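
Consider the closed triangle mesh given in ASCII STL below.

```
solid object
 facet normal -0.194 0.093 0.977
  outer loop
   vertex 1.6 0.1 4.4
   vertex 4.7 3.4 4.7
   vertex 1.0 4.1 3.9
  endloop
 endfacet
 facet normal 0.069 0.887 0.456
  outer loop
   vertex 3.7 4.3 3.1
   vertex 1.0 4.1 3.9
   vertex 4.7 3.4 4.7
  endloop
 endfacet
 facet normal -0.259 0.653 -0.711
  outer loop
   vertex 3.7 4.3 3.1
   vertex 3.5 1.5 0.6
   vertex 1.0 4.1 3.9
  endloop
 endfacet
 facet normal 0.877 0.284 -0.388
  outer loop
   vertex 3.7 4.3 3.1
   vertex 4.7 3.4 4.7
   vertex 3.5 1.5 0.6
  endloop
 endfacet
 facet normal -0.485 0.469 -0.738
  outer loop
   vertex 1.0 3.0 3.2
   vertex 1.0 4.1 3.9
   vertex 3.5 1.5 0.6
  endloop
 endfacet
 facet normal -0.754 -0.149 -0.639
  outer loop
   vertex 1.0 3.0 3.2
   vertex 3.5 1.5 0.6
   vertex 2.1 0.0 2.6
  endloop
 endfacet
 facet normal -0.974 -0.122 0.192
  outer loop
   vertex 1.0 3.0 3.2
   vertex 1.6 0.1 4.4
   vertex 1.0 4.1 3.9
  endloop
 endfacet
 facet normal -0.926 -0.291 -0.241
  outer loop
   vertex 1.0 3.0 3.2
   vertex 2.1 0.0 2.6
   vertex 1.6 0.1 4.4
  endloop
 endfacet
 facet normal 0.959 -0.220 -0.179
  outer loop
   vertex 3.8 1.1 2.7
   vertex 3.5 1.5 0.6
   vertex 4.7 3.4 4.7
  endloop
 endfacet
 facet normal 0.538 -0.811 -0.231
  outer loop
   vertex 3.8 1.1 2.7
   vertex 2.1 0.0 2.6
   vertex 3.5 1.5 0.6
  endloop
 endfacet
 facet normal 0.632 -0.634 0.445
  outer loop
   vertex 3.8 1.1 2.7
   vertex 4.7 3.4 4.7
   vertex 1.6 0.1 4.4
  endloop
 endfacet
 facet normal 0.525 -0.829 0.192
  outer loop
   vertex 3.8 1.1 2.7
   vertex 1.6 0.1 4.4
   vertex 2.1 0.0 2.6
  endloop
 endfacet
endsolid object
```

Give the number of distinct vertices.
8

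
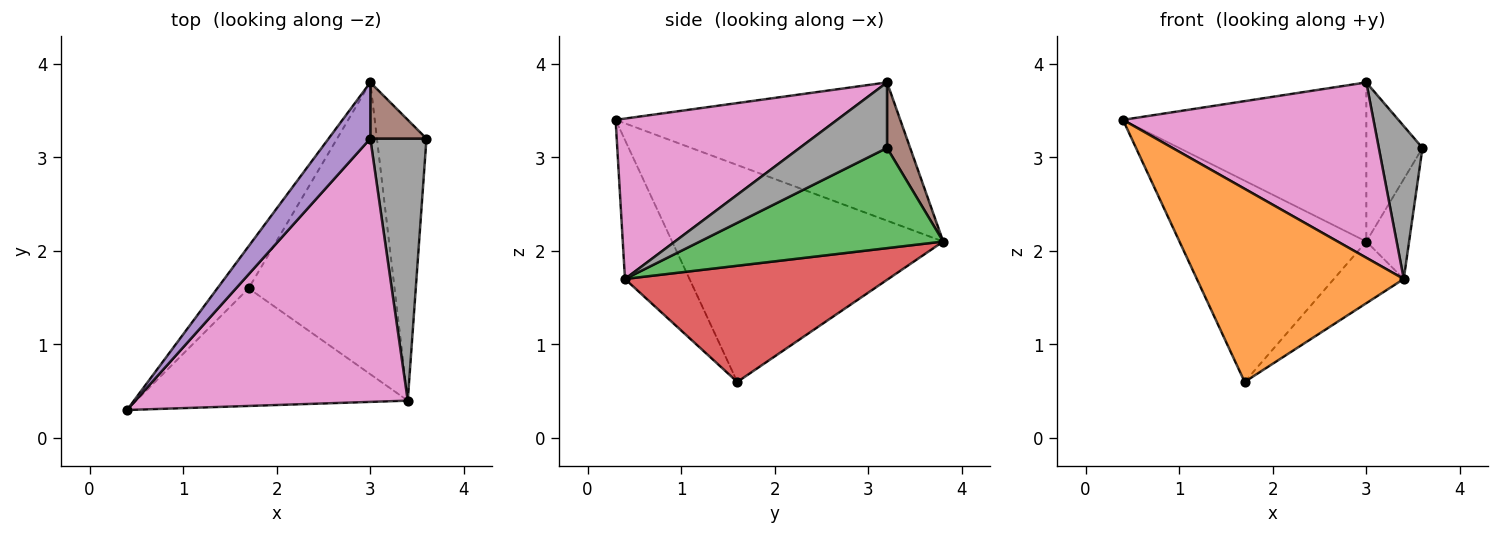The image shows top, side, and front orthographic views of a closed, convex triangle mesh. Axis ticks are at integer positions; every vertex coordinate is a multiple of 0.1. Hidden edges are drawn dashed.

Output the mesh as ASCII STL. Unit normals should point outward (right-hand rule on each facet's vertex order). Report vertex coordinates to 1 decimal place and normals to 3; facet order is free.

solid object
 facet normal -0.818 0.564 -0.118
  outer loop
   vertex 1.7 1.6 0.6
   vertex 0.4 0.3 3.4
   vertex 3.0 3.8 2.1
  endloop
 endfacet
 facet normal -0.257 -0.825 -0.503
  outer loop
   vertex 3.4 0.4 1.7
   vertex 0.4 0.3 3.4
   vertex 1.7 1.6 0.6
  endloop
 endfacet
 facet normal 0.885 0.156 -0.438
  outer loop
   vertex 3.4 0.4 1.7
   vertex 3.0 3.8 2.1
   vertex 3.6 3.2 3.1
  endloop
 endfacet
 facet normal 0.615 0.163 -0.772
  outer loop
   vertex 3.4 0.4 1.7
   vertex 1.7 1.6 0.6
   vertex 3.0 3.8 2.1
  endloop
 endfacet
 facet normal -0.741 0.633 0.224
  outer loop
   vertex 3.0 3.2 3.8
   vertex 3.0 3.8 2.1
   vertex 0.4 0.3 3.4
  endloop
 endfacet
 facet normal 0.362 0.879 0.310
  outer loop
   vertex 3.0 3.2 3.8
   vertex 3.6 3.2 3.1
   vertex 3.0 3.8 2.1
  endloop
 endfacet
 facet normal 0.440 -0.498 0.747
  outer loop
   vertex 3.0 3.2 3.8
   vertex 0.4 0.3 3.4
   vertex 3.4 0.4 1.7
  endloop
 endfacet
 facet normal 0.710 -0.355 0.608
  outer loop
   vertex 3.0 3.2 3.8
   vertex 3.4 0.4 1.7
   vertex 3.6 3.2 3.1
  endloop
 endfacet
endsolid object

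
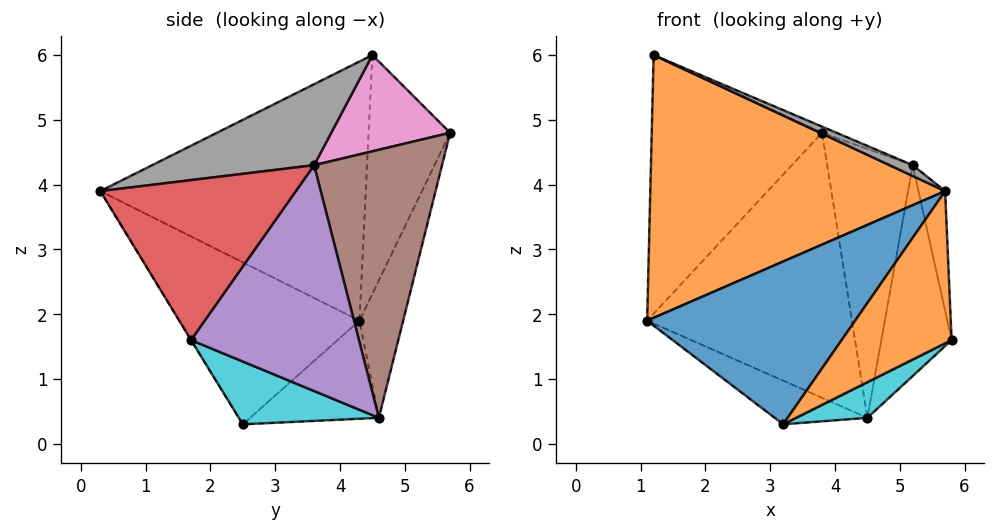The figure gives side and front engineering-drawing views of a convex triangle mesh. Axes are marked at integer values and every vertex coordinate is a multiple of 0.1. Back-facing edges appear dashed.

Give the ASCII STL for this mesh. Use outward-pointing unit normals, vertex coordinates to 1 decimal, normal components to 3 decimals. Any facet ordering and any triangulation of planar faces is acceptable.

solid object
 facet normal -0.432 0.901 -0.033
  outer loop
   vertex 1.2 4.5 6.0
   vertex 3.8 5.7 4.8
   vertex 1.1 4.3 1.9
  endloop
 endfacet
 facet normal -0.668 -0.742 0.052
  outer loop
   vertex 1.2 4.5 6.0
   vertex 1.1 4.3 1.9
   vertex 5.7 0.3 3.9
  endloop
 endfacet
 facet normal -0.201 0.942 -0.268
  outer loop
   vertex 4.5 4.6 0.4
   vertex 1.1 4.3 1.9
   vertex 3.8 5.7 4.8
  endloop
 endfacet
 facet normal 0.983 0.134 0.124
  outer loop
   vertex 5.2 3.6 4.3
   vertex 5.7 0.3 3.9
   vertex 5.8 1.7 1.6
  endloop
 endfacet
 facet normal 0.920 0.385 -0.066
  outer loop
   vertex 5.2 3.6 4.3
   vertex 5.8 1.7 1.6
   vertex 4.5 4.6 0.4
  endloop
 endfacet
 facet normal 0.831 0.556 -0.007
  outer loop
   vertex 5.2 3.6 4.3
   vertex 4.5 4.6 0.4
   vertex 3.8 5.7 4.8
  endloop
 endfacet
 facet normal 0.400 0.049 0.915
  outer loop
   vertex 5.2 3.6 4.3
   vertex 3.8 5.7 4.8
   vertex 1.2 4.5 6.0
  endloop
 endfacet
 facet normal 0.380 -0.054 0.923
  outer loop
   vertex 5.2 3.6 4.3
   vertex 1.2 4.5 6.0
   vertex 5.7 0.3 3.9
  endloop
 endfacet
 facet normal -0.407 0.293 -0.865
  outer loop
   vertex 3.2 2.5 0.3
   vertex 1.1 4.3 1.9
   vertex 4.5 4.6 0.4
  endloop
 endfacet
 facet normal 0.389 -0.198 -0.900
  outer loop
   vertex 3.2 2.5 0.3
   vertex 4.5 4.6 0.4
   vertex 5.8 1.7 1.6
  endloop
 endfacet
 facet normal -0.654 -0.756 -0.008
  outer loop
   vertex 3.2 2.5 0.3
   vertex 5.7 0.3 3.9
   vertex 1.1 4.3 1.9
  endloop
 endfacet
 facet normal -0.003 -0.854 -0.520
  outer loop
   vertex 3.2 2.5 0.3
   vertex 5.8 1.7 1.6
   vertex 5.7 0.3 3.9
  endloop
 endfacet
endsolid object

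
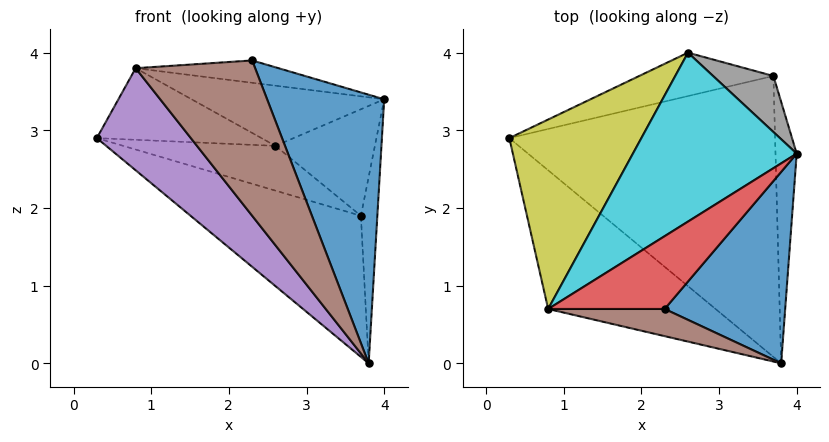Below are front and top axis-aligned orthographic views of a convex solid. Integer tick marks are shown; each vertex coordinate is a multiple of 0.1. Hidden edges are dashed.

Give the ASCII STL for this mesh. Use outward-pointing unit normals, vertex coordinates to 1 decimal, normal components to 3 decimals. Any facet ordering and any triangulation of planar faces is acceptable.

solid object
 facet normal 0.749 -0.540 0.385
  outer loop
   vertex 2.3 0.7 3.9
   vertex 3.8 0.0 0.0
   vertex 4.0 2.7 3.4
  endloop
 endfacet
 facet normal -0.346 0.421 -0.838
  outer loop
   vertex 3.7 3.7 1.9
   vertex 3.8 0.0 0.0
   vertex 0.3 2.9 2.9
  endloop
 endfacet
 facet normal 0.986 0.095 -0.134
  outer loop
   vertex 3.7 3.7 1.9
   vertex 4.0 2.7 3.4
   vertex 3.8 0.0 0.0
  endloop
 endfacet
 facet normal -0.064 0.293 0.954
  outer loop
   vertex 0.8 0.7 3.8
   vertex 2.3 0.7 3.9
   vertex 4.0 2.7 3.4
  endloop
 endfacet
 facet normal -0.757 -0.387 -0.526
  outer loop
   vertex 0.8 0.7 3.8
   vertex 0.3 2.9 2.9
   vertex 3.8 0.0 0.0
  endloop
 endfacet
 facet normal -0.011 -0.985 0.172
  outer loop
   vertex 0.8 0.7 3.8
   vertex 3.8 0.0 0.0
   vertex 2.3 0.7 3.9
  endloop
 endfacet
 facet normal -0.350 0.673 -0.652
  outer loop
   vertex 2.6 4.0 2.8
   vertex 3.7 3.7 1.9
   vertex 0.3 2.9 2.9
  endloop
 endfacet
 facet normal 0.528 0.751 0.395
  outer loop
   vertex 2.6 4.0 2.8
   vertex 4.0 2.7 3.4
   vertex 3.7 3.7 1.9
  endloop
 endfacet
 facet normal -0.127 0.351 0.928
  outer loop
   vertex 2.6 4.0 2.8
   vertex 0.3 2.9 2.9
   vertex 0.8 0.7 3.8
  endloop
 endfacet
 facet normal -0.092 0.334 0.938
  outer loop
   vertex 2.6 4.0 2.8
   vertex 0.8 0.7 3.8
   vertex 4.0 2.7 3.4
  endloop
 endfacet
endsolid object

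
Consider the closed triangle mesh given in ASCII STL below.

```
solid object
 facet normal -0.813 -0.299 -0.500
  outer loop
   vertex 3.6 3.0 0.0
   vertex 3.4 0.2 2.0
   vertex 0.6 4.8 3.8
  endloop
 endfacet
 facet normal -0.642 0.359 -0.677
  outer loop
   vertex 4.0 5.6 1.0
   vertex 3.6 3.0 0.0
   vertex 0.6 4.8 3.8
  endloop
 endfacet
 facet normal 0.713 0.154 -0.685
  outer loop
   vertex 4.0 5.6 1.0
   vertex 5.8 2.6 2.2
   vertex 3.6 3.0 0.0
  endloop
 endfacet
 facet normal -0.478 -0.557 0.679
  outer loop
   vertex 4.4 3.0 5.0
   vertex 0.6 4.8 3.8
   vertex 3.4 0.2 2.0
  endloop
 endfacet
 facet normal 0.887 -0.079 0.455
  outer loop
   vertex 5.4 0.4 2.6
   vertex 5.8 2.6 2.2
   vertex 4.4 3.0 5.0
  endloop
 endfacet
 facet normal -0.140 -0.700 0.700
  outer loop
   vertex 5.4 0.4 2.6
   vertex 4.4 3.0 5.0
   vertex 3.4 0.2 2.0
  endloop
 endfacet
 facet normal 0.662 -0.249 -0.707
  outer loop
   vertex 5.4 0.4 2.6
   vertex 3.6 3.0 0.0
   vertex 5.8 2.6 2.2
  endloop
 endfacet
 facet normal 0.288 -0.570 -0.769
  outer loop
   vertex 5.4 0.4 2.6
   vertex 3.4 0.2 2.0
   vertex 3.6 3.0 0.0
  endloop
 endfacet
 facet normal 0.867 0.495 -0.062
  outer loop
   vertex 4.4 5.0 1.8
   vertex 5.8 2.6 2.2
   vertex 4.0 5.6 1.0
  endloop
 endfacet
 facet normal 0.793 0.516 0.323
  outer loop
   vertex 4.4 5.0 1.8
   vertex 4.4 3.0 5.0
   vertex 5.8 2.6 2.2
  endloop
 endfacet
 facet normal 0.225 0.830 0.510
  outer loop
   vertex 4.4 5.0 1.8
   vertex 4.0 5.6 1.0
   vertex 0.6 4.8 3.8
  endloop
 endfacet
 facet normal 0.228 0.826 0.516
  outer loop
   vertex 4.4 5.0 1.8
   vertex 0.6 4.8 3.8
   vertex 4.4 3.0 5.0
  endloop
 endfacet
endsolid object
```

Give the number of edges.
18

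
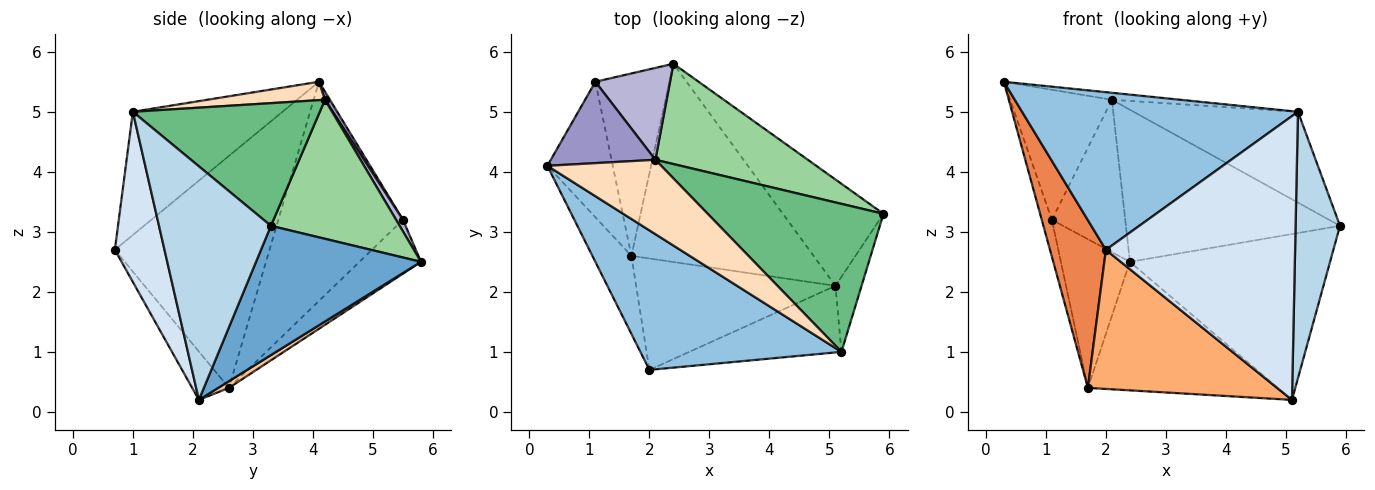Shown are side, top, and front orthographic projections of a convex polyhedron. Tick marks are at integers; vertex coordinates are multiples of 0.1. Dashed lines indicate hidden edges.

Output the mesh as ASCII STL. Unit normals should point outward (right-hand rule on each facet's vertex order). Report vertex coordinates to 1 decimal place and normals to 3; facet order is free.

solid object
 facet normal 0.570 0.692 -0.443
  outer loop
   vertex 5.1 2.1 0.2
   vertex 2.4 5.8 2.5
   vertex 5.9 3.3 3.1
  endloop
 endfacet
 facet normal -0.376 -0.694 0.614
  outer loop
   vertex 5.2 1.0 5.0
   vertex 0.3 4.1 5.5
   vertex 2.0 0.7 2.7
  endloop
 endfacet
 facet normal 0.925 -0.367 -0.103
  outer loop
   vertex 5.2 1.0 5.0
   vertex 5.1 2.1 0.2
   vertex 5.9 3.3 3.1
  endloop
 endfacet
 facet normal 0.248 -0.943 -0.221
  outer loop
   vertex 5.2 1.0 5.0
   vertex 2.0 0.7 2.7
   vertex 5.1 2.1 0.2
  endloop
 endfacet
 facet normal -0.929 -0.336 -0.156
  outer loop
   vertex 1.7 2.6 0.4
   vertex 2.0 0.7 2.7
   vertex 0.3 4.1 5.5
  endloop
 endfacet
 facet normal -0.150 -0.772 -0.618
  outer loop
   vertex 1.7 2.6 0.4
   vertex 5.1 2.1 0.2
   vertex 2.0 0.7 2.7
  endloop
 endfacet
 facet normal 0.031 0.544 -0.839
  outer loop
   vertex 1.7 2.6 0.4
   vertex 2.4 5.8 2.5
   vertex 5.1 2.1 0.2
  endloop
 endfacet
 facet normal 0.159 0.092 0.983
  outer loop
   vertex 2.1 4.2 5.2
   vertex 0.3 4.1 5.5
   vertex 5.2 1.0 5.0
  endloop
 endfacet
 facet normal 0.511 0.450 0.732
  outer loop
   vertex 2.1 4.2 5.2
   vertex 5.2 1.0 5.0
   vertex 5.9 3.3 3.1
  endloop
 endfacet
 facet normal 0.449 0.746 0.492
  outer loop
   vertex 2.1 4.2 5.2
   vertex 5.9 3.3 3.1
   vertex 2.4 5.8 2.5
  endloop
 endfacet
 facet normal -0.955 0.078 -0.285
  outer loop
   vertex 1.1 5.5 3.2
   vertex 1.7 2.6 0.4
   vertex 0.3 4.1 5.5
  endloop
 endfacet
 facet normal -0.491 0.551 -0.675
  outer loop
   vertex 1.1 5.5 3.2
   vertex 2.4 5.8 2.5
   vertex 1.7 2.6 0.4
  endloop
 endfacet
 facet normal 0.041 0.847 0.530
  outer loop
   vertex 1.1 5.5 3.2
   vertex 0.3 4.1 5.5
   vertex 2.1 4.2 5.2
  endloop
 endfacet
 facet normal 0.080 0.854 0.515
  outer loop
   vertex 1.1 5.5 3.2
   vertex 2.1 4.2 5.2
   vertex 2.4 5.8 2.5
  endloop
 endfacet
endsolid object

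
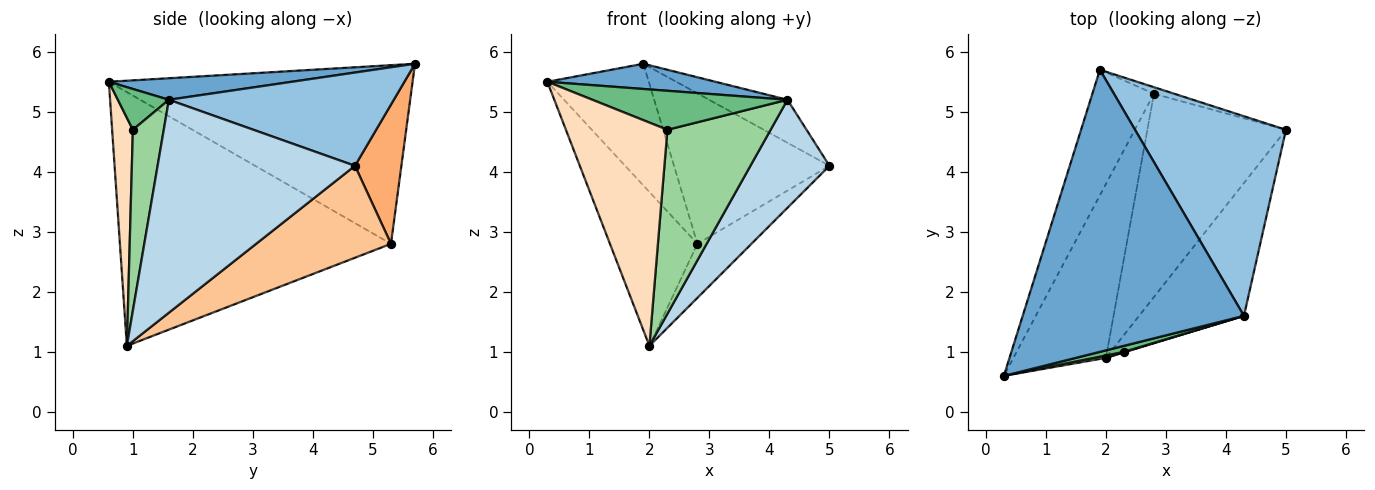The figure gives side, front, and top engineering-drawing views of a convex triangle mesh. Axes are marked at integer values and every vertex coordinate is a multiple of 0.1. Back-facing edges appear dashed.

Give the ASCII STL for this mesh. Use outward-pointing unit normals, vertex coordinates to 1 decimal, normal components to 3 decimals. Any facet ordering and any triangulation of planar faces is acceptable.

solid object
 facet normal 0.097 -0.089 0.991
  outer loop
   vertex 4.3 1.6 5.2
   vertex 1.9 5.7 5.8
   vertex 0.3 0.6 5.5
  endloop
 endfacet
 facet normal 0.517 0.180 0.837
  outer loop
   vertex 4.3 1.6 5.2
   vertex 5.0 4.7 4.1
   vertex 1.9 5.7 5.8
  endloop
 endfacet
 facet normal 0.844 -0.338 -0.416
  outer loop
   vertex 4.3 1.6 5.2
   vertex 2.0 0.9 1.1
   vertex 5.0 4.7 4.1
  endloop
 endfacet
 facet normal -0.902 0.301 -0.311
  outer loop
   vertex 2.8 5.3 2.8
   vertex 0.3 0.6 5.5
   vertex 1.9 5.7 5.8
  endloop
 endfacet
 facet normal -0.899 0.290 -0.328
  outer loop
   vertex 2.8 5.3 2.8
   vertex 2.0 0.9 1.1
   vertex 0.3 0.6 5.5
  endloop
 endfacet
 facet normal 0.286 0.957 -0.042
  outer loop
   vertex 2.8 5.3 2.8
   vertex 1.9 5.7 5.8
   vertex 5.0 4.7 4.1
  endloop
 endfacet
 facet normal 0.540 0.216 -0.814
  outer loop
   vertex 2.8 5.3 2.8
   vertex 5.0 4.7 4.1
   vertex 2.0 0.9 1.1
  endloop
 endfacet
 facet normal 0.200 -0.980 0.011
  outer loop
   vertex 2.3 1.0 4.7
   vertex 0.3 0.6 5.5
   vertex 2.0 0.9 1.1
  endloop
 endfacet
 facet normal 0.250 -0.957 0.147
  outer loop
   vertex 2.3 1.0 4.7
   vertex 4.3 1.6 5.2
   vertex 0.3 0.6 5.5
  endloop
 endfacet
 facet normal 0.287 -0.958 0.003
  outer loop
   vertex 2.3 1.0 4.7
   vertex 2.0 0.9 1.1
   vertex 4.3 1.6 5.2
  endloop
 endfacet
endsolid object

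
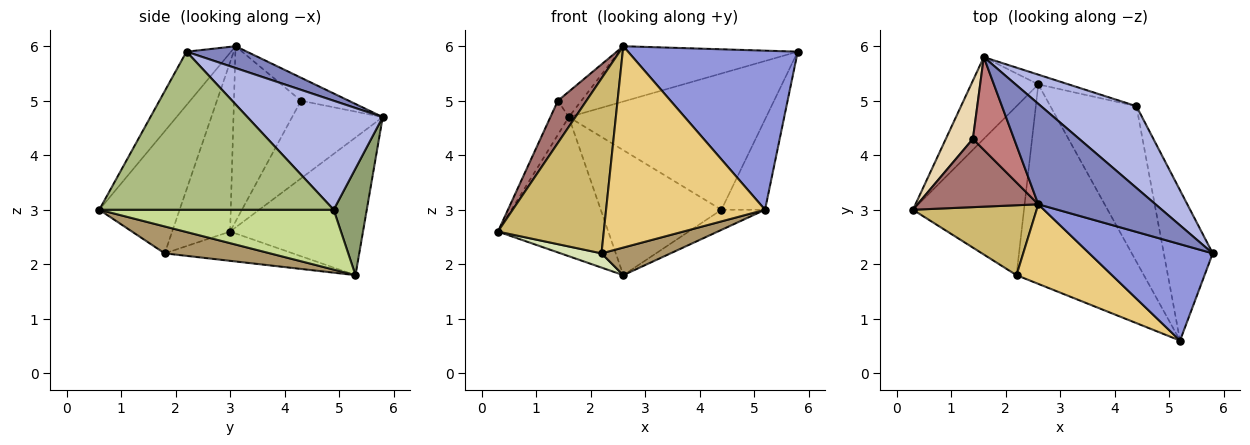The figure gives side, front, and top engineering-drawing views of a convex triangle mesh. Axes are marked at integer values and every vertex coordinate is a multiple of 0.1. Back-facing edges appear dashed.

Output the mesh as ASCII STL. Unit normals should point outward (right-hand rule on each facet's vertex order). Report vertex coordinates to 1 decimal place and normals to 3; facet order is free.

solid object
 facet normal -0.720 0.598 -0.351
  outer loop
   vertex 2.6 5.3 1.8
   vertex 0.3 3.0 2.6
   vertex 1.6 5.8 4.7
  endloop
 endfacet
 facet normal 0.161 0.476 0.865
  outer loop
   vertex 2.6 3.1 6.0
   vertex 5.8 2.2 5.9
   vertex 1.6 5.8 4.7
  endloop
 endfacet
 facet normal -0.219 -0.834 0.506
  outer loop
   vertex 2.6 3.1 6.0
   vertex 5.2 0.6 3.0
   vertex 5.8 2.2 5.9
  endloop
 endfacet
 facet normal 0.507 0.739 0.444
  outer loop
   vertex 4.4 4.9 3.0
   vertex 1.6 5.8 4.7
   vertex 5.8 2.2 5.9
  endloop
 endfacet
 facet normal 0.264 0.962 -0.075
  outer loop
   vertex 4.4 4.9 3.0
   vertex 2.6 5.3 1.8
   vertex 1.6 5.8 4.7
  endloop
 endfacet
 facet normal 0.941 0.175 -0.291
  outer loop
   vertex 4.4 4.9 3.0
   vertex 5.8 2.2 5.9
   vertex 5.2 0.6 3.0
  endloop
 endfacet
 facet normal 0.568 0.106 -0.816
  outer loop
   vertex 4.4 4.9 3.0
   vertex 5.2 0.6 3.0
   vertex 2.6 5.3 1.8
  endloop
 endfacet
 facet normal -0.254 -0.081 -0.964
  outer loop
   vertex 2.2 1.8 2.2
   vertex 0.3 3.0 2.6
   vertex 2.6 5.3 1.8
  endloop
 endfacet
 facet normal 0.205 -0.134 -0.970
  outer loop
   vertex 2.2 1.8 2.2
   vertex 2.6 5.3 1.8
   vertex 5.2 0.6 3.0
  endloop
 endfacet
 facet normal -0.453 -0.828 0.331
  outer loop
   vertex 2.2 1.8 2.2
   vertex 2.6 3.1 6.0
   vertex 0.3 3.0 2.6
  endloop
 endfacet
 facet normal -0.425 -0.842 0.333
  outer loop
   vertex 2.2 1.8 2.2
   vertex 5.2 0.6 3.0
   vertex 2.6 3.1 6.0
  endloop
 endfacet
 facet normal -0.927 0.188 0.323
  outer loop
   vertex 1.4 4.3 5.0
   vertex 1.6 5.8 4.7
   vertex 0.3 3.0 2.6
  endloop
 endfacet
 facet normal -0.777 -0.331 0.535
  outer loop
   vertex 1.4 4.3 5.0
   vertex 0.3 3.0 2.6
   vertex 2.6 3.1 6.0
  endloop
 endfacet
 facet normal -0.474 0.233 0.849
  outer loop
   vertex 1.4 4.3 5.0
   vertex 2.6 3.1 6.0
   vertex 1.6 5.8 4.7
  endloop
 endfacet
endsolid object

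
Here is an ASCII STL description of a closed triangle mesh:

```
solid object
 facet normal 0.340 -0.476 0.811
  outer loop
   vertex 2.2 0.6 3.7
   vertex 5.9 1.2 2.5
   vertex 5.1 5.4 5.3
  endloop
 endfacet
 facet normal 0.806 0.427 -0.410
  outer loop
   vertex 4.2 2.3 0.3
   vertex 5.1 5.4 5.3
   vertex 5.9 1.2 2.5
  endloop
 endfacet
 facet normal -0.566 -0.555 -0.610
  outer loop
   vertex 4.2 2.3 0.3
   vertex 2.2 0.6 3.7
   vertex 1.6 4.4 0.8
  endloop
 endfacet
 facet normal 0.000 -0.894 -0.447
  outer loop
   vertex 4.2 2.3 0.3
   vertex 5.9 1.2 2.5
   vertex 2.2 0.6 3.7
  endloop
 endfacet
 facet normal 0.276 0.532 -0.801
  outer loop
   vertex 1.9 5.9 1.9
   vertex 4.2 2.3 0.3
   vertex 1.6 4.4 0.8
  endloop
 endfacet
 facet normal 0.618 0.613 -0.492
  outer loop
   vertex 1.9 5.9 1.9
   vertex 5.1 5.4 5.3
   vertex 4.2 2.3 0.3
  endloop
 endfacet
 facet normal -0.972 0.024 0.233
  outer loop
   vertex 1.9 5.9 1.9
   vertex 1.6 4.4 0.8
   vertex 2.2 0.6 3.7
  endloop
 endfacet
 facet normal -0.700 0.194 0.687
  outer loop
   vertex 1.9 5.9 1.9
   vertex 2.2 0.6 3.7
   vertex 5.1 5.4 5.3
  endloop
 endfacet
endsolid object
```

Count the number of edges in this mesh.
12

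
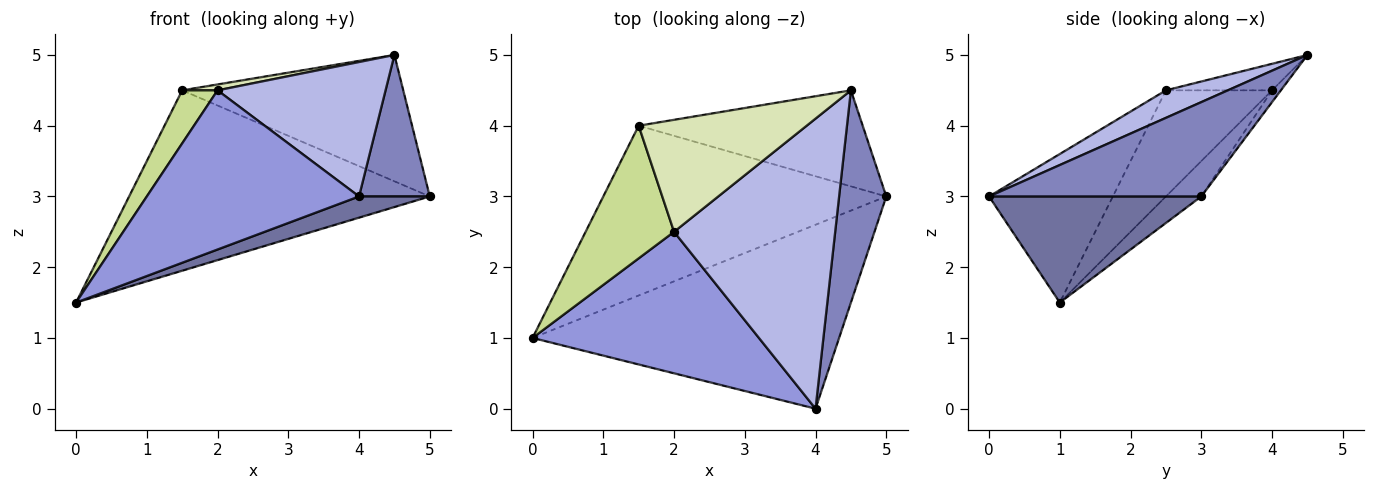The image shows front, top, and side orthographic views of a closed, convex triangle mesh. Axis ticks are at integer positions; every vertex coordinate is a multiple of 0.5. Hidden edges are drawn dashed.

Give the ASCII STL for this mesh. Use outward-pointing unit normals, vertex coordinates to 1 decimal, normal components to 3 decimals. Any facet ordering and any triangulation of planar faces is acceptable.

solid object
 facet normal 0.325 -0.108 -0.939
  outer loop
   vertex 4.0 0.0 3.0
   vertex 0.0 1.0 1.5
   vertex 5.0 3.0 3.0
  endloop
 endfacet
 facet normal 0.857 -0.286 0.429
  outer loop
   vertex 4.5 4.5 5.0
   vertex 4.0 0.0 3.0
   vertex 5.0 3.0 3.0
  endloop
 endfacet
 facet normal -0.400 -0.685 0.609
  outer loop
   vertex 2.0 2.5 4.5
   vertex 0.0 1.0 1.5
   vertex 4.0 0.0 3.0
  endloop
 endfacet
 facet normal 0.153 -0.416 0.897
  outer loop
   vertex 2.0 2.5 4.5
   vertex 4.0 0.0 3.0
   vertex 4.5 4.5 5.0
  endloop
 endfacet
 facet normal -0.085 0.726 -0.683
  outer loop
   vertex 1.5 4.0 4.5
   vertex 5.0 3.0 3.0
   vertex 0.0 1.0 1.5
  endloop
 endfacet
 facet normal -0.032 0.796 -0.605
  outer loop
   vertex 1.5 4.0 4.5
   vertex 4.5 4.5 5.0
   vertex 5.0 3.0 3.0
  endloop
 endfacet
 facet normal -0.744 -0.248 0.620
  outer loop
   vertex 1.5 4.0 4.5
   vertex 0.0 1.0 1.5
   vertex 2.0 2.5 4.5
  endloop
 endfacet
 facet normal -0.156 -0.052 0.986
  outer loop
   vertex 1.5 4.0 4.5
   vertex 2.0 2.5 4.5
   vertex 4.5 4.5 5.0
  endloop
 endfacet
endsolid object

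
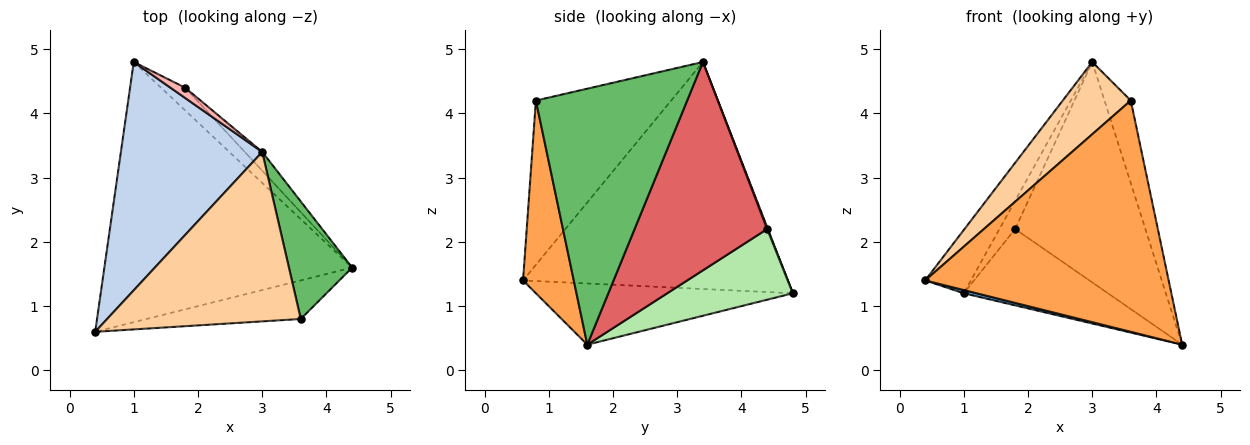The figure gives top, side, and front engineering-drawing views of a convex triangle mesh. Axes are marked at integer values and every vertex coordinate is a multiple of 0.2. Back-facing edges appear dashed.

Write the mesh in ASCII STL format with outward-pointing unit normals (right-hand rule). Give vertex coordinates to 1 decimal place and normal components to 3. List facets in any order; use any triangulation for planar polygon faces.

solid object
 facet normal -0.240 -0.012 -0.971
  outer loop
   vertex 1.0 4.8 1.2
   vertex 4.4 1.6 0.4
   vertex 0.4 0.6 1.4
  endloop
 endfacet
 facet normal -0.840 0.145 0.523
  outer loop
   vertex 3.0 3.4 4.8
   vertex 1.0 4.8 1.2
   vertex 0.4 0.6 1.4
  endloop
 endfacet
 facet normal 0.201 -0.966 -0.161
  outer loop
   vertex 3.6 0.8 4.2
   vertex 0.4 0.6 1.4
   vertex 4.4 1.6 0.4
  endloop
 endfacet
 facet normal -0.615 -0.309 0.725
  outer loop
   vertex 3.6 0.8 4.2
   vertex 3.0 3.4 4.8
   vertex 0.4 0.6 1.4
  endloop
 endfacet
 facet normal 0.957 0.166 0.237
  outer loop
   vertex 3.6 0.8 4.2
   vertex 4.4 1.6 0.4
   vertex 3.0 3.4 4.8
  endloop
 endfacet
 facet normal 0.641 0.736 -0.219
  outer loop
   vertex 1.8 4.4 2.2
   vertex 4.4 1.6 0.4
   vertex 1.0 4.8 1.2
  endloop
 endfacet
 facet normal 0.712 0.700 -0.060
  outer loop
   vertex 1.8 4.4 2.2
   vertex 3.0 3.4 4.8
   vertex 4.4 1.6 0.4
  endloop
 endfacet
 facet normal 0.043 0.939 0.341
  outer loop
   vertex 1.8 4.4 2.2
   vertex 1.0 4.8 1.2
   vertex 3.0 3.4 4.8
  endloop
 endfacet
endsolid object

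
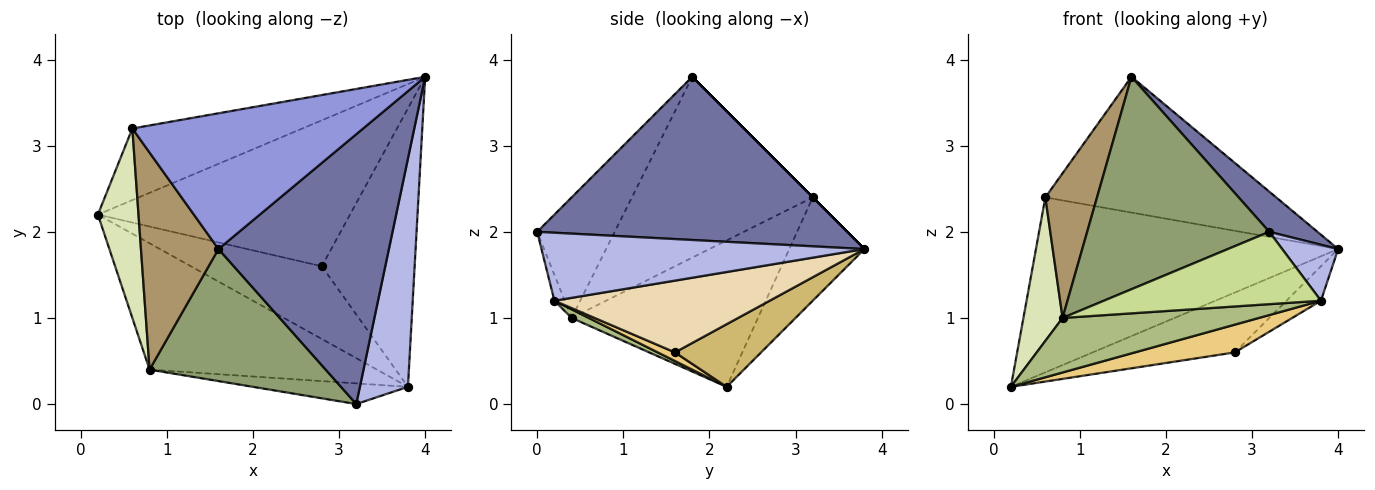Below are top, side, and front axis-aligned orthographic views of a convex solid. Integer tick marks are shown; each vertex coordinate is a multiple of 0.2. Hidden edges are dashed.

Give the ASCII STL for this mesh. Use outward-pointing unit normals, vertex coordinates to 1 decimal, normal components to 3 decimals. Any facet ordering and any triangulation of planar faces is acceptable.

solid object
 facet normal 0.688 -0.107 0.718
  outer loop
   vertex 1.6 1.8 3.8
   vertex 3.2 0.0 2.0
   vertex 4.0 3.8 1.8
  endloop
 endfacet
 facet normal -0.224 0.902 -0.369
  outer loop
   vertex 0.6 3.2 2.4
   vertex 4.0 3.8 1.8
   vertex 0.2 2.2 0.2
  endloop
 endfacet
 facet normal 0.000 0.707 0.707
  outer loop
   vertex 0.6 3.2 2.4
   vertex 1.6 1.8 3.8
   vertex 4.0 3.8 1.8
  endloop
 endfacet
 facet normal 0.809 -0.140 0.571
  outer loop
   vertex 3.8 0.2 1.2
   vertex 4.0 3.8 1.8
   vertex 3.2 0.0 2.0
  endloop
 endfacet
 facet normal -0.340 -0.799 0.496
  outer loop
   vertex 0.8 0.4 1.0
   vertex 3.2 0.0 2.0
   vertex 1.6 1.8 3.8
  endloop
 endfacet
 facet normal 0.035 -0.396 -0.918
  outer loop
   vertex 0.8 0.4 1.0
   vertex 0.2 2.2 0.2
   vertex 3.8 0.2 1.2
  endloop
 endfacet
 facet normal -0.046 -0.961 -0.274
  outer loop
   vertex 0.8 0.4 1.0
   vertex 3.8 0.2 1.2
   vertex 3.2 0.0 2.0
  endloop
 endfacet
 facet normal -0.944 -0.198 0.262
  outer loop
   vertex 0.8 0.4 1.0
   vertex 0.6 3.2 2.4
   vertex 0.2 2.2 0.2
  endloop
 endfacet
 facet normal -0.889 -0.254 0.381
  outer loop
   vertex 0.8 0.4 1.0
   vertex 1.6 1.8 3.8
   vertex 0.6 3.2 2.4
  endloop
 endfacet
 facet normal 0.224 0.370 -0.902
  outer loop
   vertex 2.8 1.6 0.6
   vertex 0.2 2.2 0.2
   vertex 4.0 3.8 1.8
  endloop
 endfacet
 facet normal 0.061 -0.356 -0.933
  outer loop
   vertex 2.8 1.6 0.6
   vertex 3.8 0.2 1.2
   vertex 0.2 2.2 0.2
  endloop
 endfacet
 facet normal 0.609 0.097 -0.787
  outer loop
   vertex 2.8 1.6 0.6
   vertex 4.0 3.8 1.8
   vertex 3.8 0.2 1.2
  endloop
 endfacet
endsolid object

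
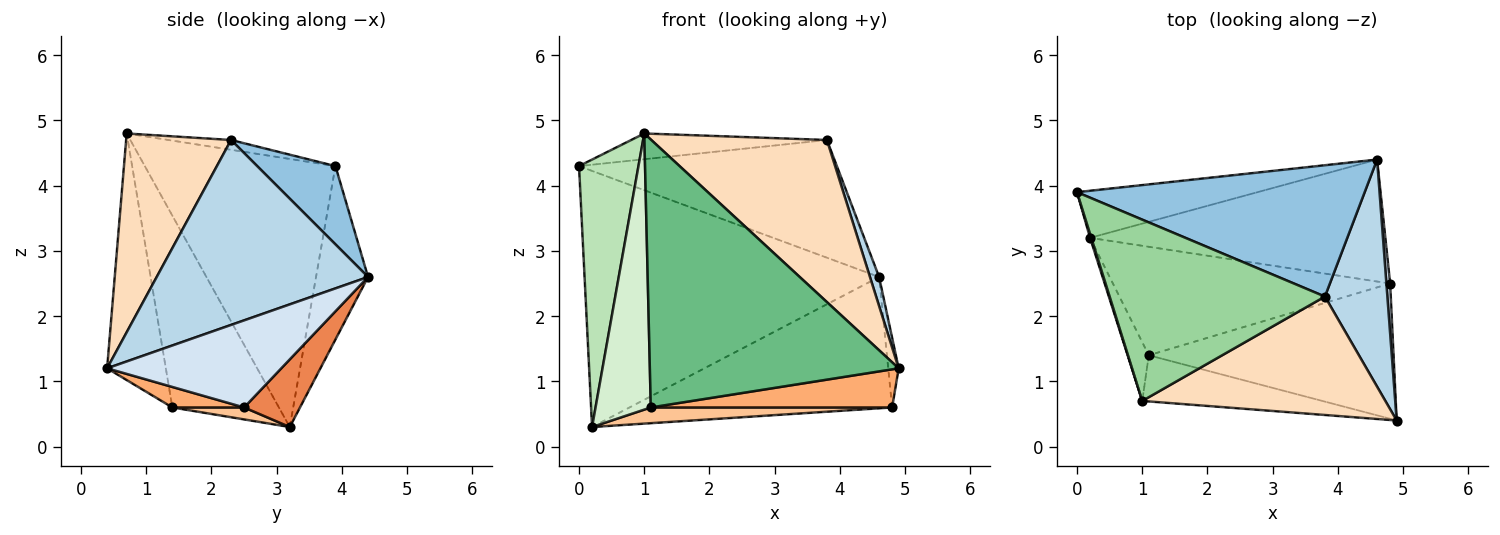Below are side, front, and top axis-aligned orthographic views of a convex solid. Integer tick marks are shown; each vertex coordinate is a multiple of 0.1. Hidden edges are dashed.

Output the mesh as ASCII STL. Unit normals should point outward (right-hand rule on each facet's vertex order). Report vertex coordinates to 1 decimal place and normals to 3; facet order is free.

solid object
 facet normal -0.171 0.969 -0.178
  outer loop
   vertex 0.2 3.2 0.3
   vertex 0.0 3.9 4.3
   vertex 4.6 4.4 2.6
  endloop
 endfacet
 facet normal 0.199 0.654 0.730
  outer loop
   vertex 3.8 2.3 4.7
   vertex 4.6 4.4 2.6
   vertex 0.0 3.9 4.3
  endloop
 endfacet
 facet normal 0.947 -0.041 0.320
  outer loop
   vertex 3.8 2.3 4.7
   vertex 4.9 0.4 1.2
   vertex 4.6 4.4 2.6
  endloop
 endfacet
 facet normal 0.997 0.060 0.043
  outer loop
   vertex 4.8 2.5 0.6
   vertex 4.6 4.4 2.6
   vertex 4.9 0.4 1.2
  endloop
 endfacet
 facet normal 0.154 0.724 -0.672
  outer loop
   vertex 4.8 2.5 0.6
   vertex 0.2 3.2 0.3
   vertex 4.6 4.4 2.6
  endloop
 endfacet
 facet normal 0.080 -0.270 -0.959
  outer loop
   vertex 4.8 2.5 0.6
   vertex 4.9 0.4 1.2
   vertex 1.1 1.4 0.6
  endloop
 endfacet
 facet normal 0.043 -0.143 -0.989
  outer loop
   vertex 4.8 2.5 0.6
   vertex 1.1 1.4 0.6
   vertex 0.2 3.2 0.3
  endloop
 endfacet
 facet normal 0.435 -0.727 0.531
  outer loop
   vertex 1.0 0.7 4.8
   vertex 4.9 0.4 1.2
   vertex 3.8 2.3 4.7
  endloop
 endfacet
 facet normal -0.226 -0.960 -0.165
  outer loop
   vertex 1.0 0.7 4.8
   vertex 1.1 1.4 0.6
   vertex 4.9 0.4 1.2
  endloop
 endfacet
 facet normal -0.045 0.140 0.989
  outer loop
   vertex 1.0 0.7 4.8
   vertex 3.8 2.3 4.7
   vertex 0.0 3.9 4.3
  endloop
 endfacet
 facet normal -0.955 -0.298 0.004
  outer loop
   vertex 1.0 0.7 4.8
   vertex 0.0 3.9 4.3
   vertex 0.2 3.2 0.3
  endloop
 endfacet
 facet normal -0.884 -0.458 -0.097
  outer loop
   vertex 1.0 0.7 4.8
   vertex 0.2 3.2 0.3
   vertex 1.1 1.4 0.6
  endloop
 endfacet
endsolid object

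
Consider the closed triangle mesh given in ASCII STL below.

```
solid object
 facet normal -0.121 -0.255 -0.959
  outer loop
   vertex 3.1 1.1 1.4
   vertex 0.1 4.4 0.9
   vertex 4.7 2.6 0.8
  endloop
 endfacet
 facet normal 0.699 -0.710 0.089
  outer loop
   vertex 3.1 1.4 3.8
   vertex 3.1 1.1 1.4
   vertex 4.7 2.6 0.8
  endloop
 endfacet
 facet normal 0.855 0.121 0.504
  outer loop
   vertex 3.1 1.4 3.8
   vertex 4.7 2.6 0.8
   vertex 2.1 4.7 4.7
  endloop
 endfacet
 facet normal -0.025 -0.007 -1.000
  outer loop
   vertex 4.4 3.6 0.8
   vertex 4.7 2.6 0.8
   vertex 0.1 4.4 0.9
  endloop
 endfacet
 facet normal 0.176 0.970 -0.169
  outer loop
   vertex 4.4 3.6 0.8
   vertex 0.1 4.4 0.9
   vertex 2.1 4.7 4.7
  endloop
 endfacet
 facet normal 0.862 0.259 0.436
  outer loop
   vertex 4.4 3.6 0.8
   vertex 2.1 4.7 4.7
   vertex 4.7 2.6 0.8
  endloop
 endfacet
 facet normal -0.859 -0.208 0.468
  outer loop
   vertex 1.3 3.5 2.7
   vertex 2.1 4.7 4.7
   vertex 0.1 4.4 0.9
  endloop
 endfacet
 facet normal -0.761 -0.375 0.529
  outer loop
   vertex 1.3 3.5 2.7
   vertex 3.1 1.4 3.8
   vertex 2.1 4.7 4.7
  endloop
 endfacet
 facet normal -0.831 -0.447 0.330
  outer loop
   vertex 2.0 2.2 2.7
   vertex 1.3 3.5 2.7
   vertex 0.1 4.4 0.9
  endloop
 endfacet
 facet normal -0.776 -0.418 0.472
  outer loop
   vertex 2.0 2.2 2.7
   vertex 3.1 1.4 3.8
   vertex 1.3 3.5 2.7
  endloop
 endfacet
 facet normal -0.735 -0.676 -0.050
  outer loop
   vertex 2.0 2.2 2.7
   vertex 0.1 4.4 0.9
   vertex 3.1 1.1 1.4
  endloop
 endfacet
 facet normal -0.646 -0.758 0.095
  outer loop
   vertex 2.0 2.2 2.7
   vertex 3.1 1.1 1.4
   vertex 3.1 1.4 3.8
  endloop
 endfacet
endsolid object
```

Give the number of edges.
18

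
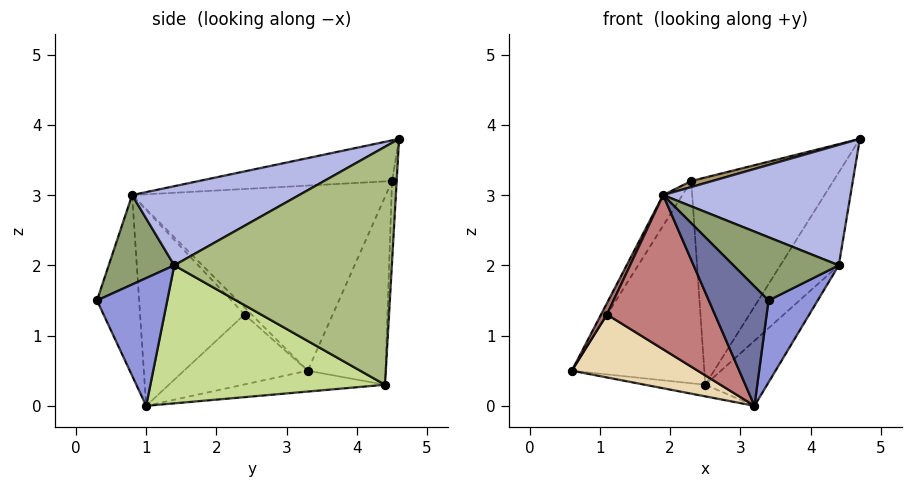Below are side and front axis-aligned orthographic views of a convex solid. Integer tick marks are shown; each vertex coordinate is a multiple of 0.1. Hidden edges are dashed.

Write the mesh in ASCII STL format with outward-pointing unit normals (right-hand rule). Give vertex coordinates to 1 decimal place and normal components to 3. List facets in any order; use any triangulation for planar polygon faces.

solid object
 facet normal -0.552 -0.782 -0.291
  outer loop
   vertex 1.9 0.8 3.0
   vertex 3.2 1.0 0.0
   vertex 3.4 0.3 1.5
  endloop
 endfacet
 facet normal -0.138 0.059 -0.989
  outer loop
   vertex 2.5 4.4 0.3
   vertex 3.2 1.0 0.0
   vertex 0.6 3.3 0.5
  endloop
 endfacet
 facet normal 0.767 -0.537 -0.353
  outer loop
   vertex 4.4 1.4 2.0
   vertex 3.4 0.3 1.5
   vertex 3.2 1.0 0.0
  endloop
 endfacet
 facet normal 0.423 -0.474 0.772
  outer loop
   vertex 4.4 1.4 2.0
   vertex 4.7 4.6 3.8
   vertex 1.9 0.8 3.0
  endloop
 endfacet
 facet normal 0.410 -0.659 0.630
  outer loop
   vertex 4.4 1.4 2.0
   vertex 1.9 0.8 3.0
   vertex 3.4 0.3 1.5
  endloop
 endfacet
 facet normal 0.820 0.220 -0.528
  outer loop
   vertex 4.4 1.4 2.0
   vertex 2.5 4.4 0.3
   vertex 4.7 4.6 3.8
  endloop
 endfacet
 facet normal 0.818 0.215 -0.534
  outer loop
   vertex 4.4 1.4 2.0
   vertex 3.2 1.0 0.0
   vertex 2.5 4.4 0.3
  endloop
 endfacet
 facet normal -0.857 0.065 0.511
  outer loop
   vertex 2.3 4.5 3.2
   vertex 0.6 3.3 0.5
   vertex 1.9 0.8 3.0
  endloop
 endfacet
 facet normal -0.241 -0.026 0.970
  outer loop
   vertex 2.3 4.5 3.2
   vertex 1.9 0.8 3.0
   vertex 4.7 4.6 3.8
  endloop
 endfacet
 facet normal -0.505 0.861 -0.065
  outer loop
   vertex 2.3 4.5 3.2
   vertex 2.5 4.4 0.3
   vertex 0.6 3.3 0.5
  endloop
 endfacet
 facet normal -0.032 0.999 -0.037
  outer loop
   vertex 2.3 4.5 3.2
   vertex 4.7 4.6 3.8
   vertex 2.5 4.4 0.3
  endloop
 endfacet
 facet normal -0.659 -0.670 -0.342
  outer loop
   vertex 1.1 2.4 1.3
   vertex 0.6 3.3 0.5
   vertex 3.2 1.0 0.0
  endloop
 endfacet
 facet normal -0.744 -0.625 -0.238
  outer loop
   vertex 1.1 2.4 1.3
   vertex 1.9 0.8 3.0
   vertex 0.6 3.3 0.5
  endloop
 endfacet
 facet normal -0.656 -0.679 -0.330
  outer loop
   vertex 1.1 2.4 1.3
   vertex 3.2 1.0 0.0
   vertex 1.9 0.8 3.0
  endloop
 endfacet
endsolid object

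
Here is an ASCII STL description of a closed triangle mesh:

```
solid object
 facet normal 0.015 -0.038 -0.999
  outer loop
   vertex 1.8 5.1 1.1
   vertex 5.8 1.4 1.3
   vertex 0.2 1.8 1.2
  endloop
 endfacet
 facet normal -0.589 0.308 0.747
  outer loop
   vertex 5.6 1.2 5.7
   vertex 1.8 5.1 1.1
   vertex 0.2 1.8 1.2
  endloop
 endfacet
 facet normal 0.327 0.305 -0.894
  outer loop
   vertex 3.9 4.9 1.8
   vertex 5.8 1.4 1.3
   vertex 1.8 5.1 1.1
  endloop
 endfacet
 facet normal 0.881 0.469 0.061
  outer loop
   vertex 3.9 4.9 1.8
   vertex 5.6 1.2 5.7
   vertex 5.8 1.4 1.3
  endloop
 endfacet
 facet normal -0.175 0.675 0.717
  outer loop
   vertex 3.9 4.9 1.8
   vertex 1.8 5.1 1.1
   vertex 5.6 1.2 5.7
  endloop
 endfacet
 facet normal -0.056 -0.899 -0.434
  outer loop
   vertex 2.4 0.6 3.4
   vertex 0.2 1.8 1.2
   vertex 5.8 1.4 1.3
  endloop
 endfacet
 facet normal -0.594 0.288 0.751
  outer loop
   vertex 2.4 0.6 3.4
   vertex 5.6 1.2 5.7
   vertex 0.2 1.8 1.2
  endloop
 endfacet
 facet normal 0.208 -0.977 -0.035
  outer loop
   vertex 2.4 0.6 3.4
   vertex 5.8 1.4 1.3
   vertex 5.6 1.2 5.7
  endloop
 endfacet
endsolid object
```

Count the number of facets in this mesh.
8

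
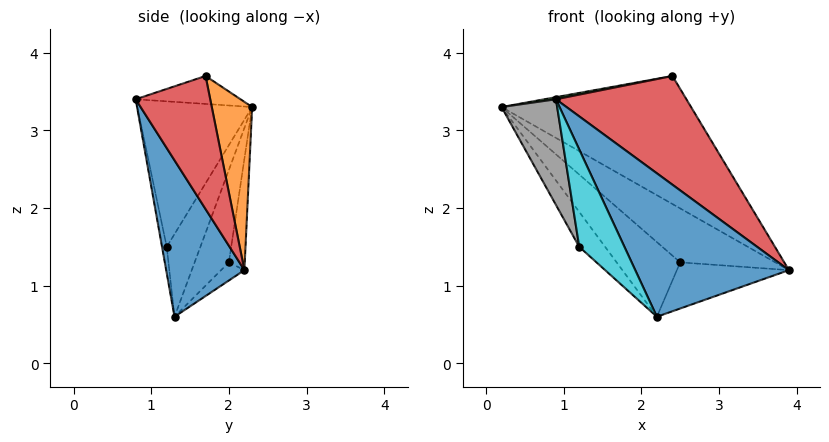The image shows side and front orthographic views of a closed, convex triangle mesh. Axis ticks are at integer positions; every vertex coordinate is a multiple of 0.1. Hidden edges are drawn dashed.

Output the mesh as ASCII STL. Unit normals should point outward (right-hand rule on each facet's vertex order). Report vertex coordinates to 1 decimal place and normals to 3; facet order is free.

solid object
 facet normal 0.453 -0.890 0.051
  outer loop
   vertex 2.2 1.3 0.6
   vertex 3.9 2.2 1.2
   vertex 0.9 0.8 3.4
  endloop
 endfacet
 facet normal 0.198 0.931 0.305
  outer loop
   vertex 2.4 1.7 3.7
   vertex 3.9 2.2 1.2
   vertex 0.2 2.3 3.3
  endloop
 endfacet
 facet normal -0.184 -0.020 0.983
  outer loop
   vertex 2.4 1.7 3.7
   vertex 0.2 2.3 3.3
   vertex 0.9 0.8 3.4
  endloop
 endfacet
 facet normal 0.492 -0.862 0.123
  outer loop
   vertex 2.4 1.7 3.7
   vertex 0.9 0.8 3.4
   vertex 3.9 2.2 1.2
  endloop
 endfacet
 facet normal -0.156 0.934 -0.320
  outer loop
   vertex 2.5 2.0 1.3
   vertex 0.2 2.3 3.3
   vertex 3.9 2.2 1.2
  endloop
 endfacet
 facet normal -0.393 0.729 -0.561
  outer loop
   vertex 2.5 2.0 1.3
   vertex 2.2 1.3 0.6
   vertex 0.2 2.3 3.3
  endloop
 endfacet
 facet normal -0.152 0.731 -0.666
  outer loop
   vertex 2.5 2.0 1.3
   vertex 3.9 2.2 1.2
   vertex 2.2 1.3 0.6
  endloop
 endfacet
 facet normal -0.876 -0.424 -0.228
  outer loop
   vertex 1.2 1.2 1.5
   vertex 0.9 0.8 3.4
   vertex 0.2 2.3 3.3
  endloop
 endfacet
 facet normal -0.615 0.473 -0.631
  outer loop
   vertex 1.2 1.2 1.5
   vertex 0.2 2.3 3.3
   vertex 2.2 1.3 0.6
  endloop
 endfacet
 facet normal -0.101 -0.970 -0.220
  outer loop
   vertex 1.2 1.2 1.5
   vertex 2.2 1.3 0.6
   vertex 0.9 0.8 3.4
  endloop
 endfacet
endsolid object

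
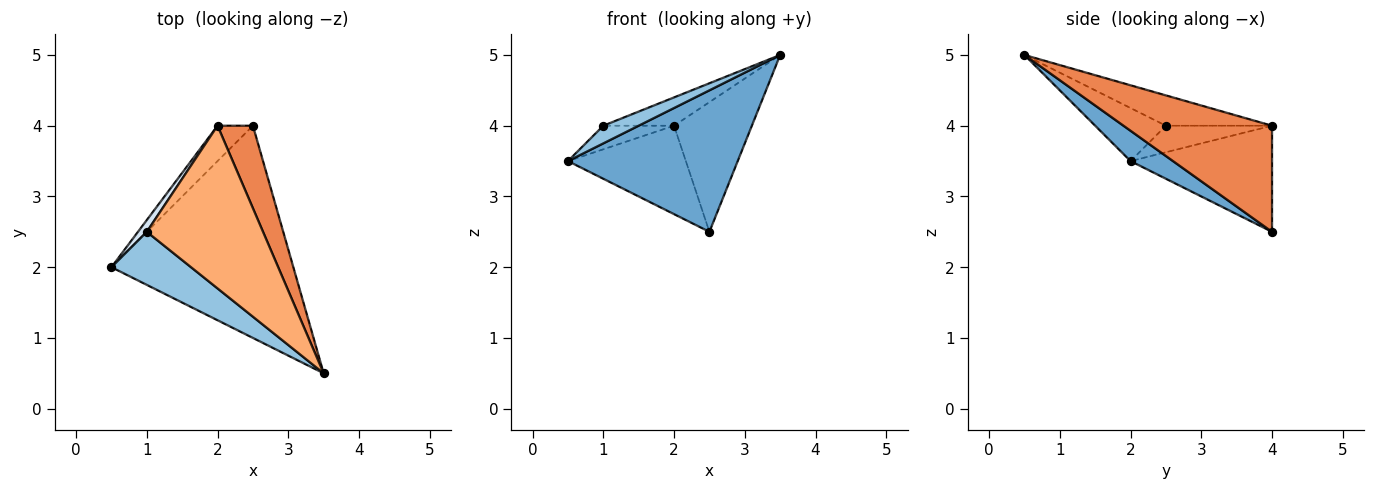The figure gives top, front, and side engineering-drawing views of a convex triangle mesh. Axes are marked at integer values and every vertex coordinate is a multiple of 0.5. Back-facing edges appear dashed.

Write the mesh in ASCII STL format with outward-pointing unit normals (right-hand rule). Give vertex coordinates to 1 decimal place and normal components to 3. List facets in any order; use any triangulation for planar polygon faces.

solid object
 facet normal 0.137 -0.549 -0.824
  outer loop
   vertex 2.5 4.0 2.5
   vertex 3.5 0.5 5.0
   vertex 0.5 2.0 3.5
  endloop
 endfacet
 facet normal -0.535 -0.267 0.802
  outer loop
   vertex 1.0 2.5 4.0
   vertex 0.5 2.0 3.5
   vertex 3.5 0.5 5.0
  endloop
 endfacet
 facet normal -0.744 0.620 -0.248
  outer loop
   vertex 2.0 4.0 4.0
   vertex 2.5 4.0 2.5
   vertex 0.5 2.0 3.5
  endloop
 endfacet
 facet normal -0.802 0.535 0.267
  outer loop
   vertex 2.0 4.0 4.0
   vertex 0.5 2.0 3.5
   vertex 1.0 2.5 4.0
  endloop
 endfacet
 facet normal 0.850 0.445 0.283
  outer loop
   vertex 2.0 4.0 4.0
   vertex 3.5 0.5 5.0
   vertex 2.5 4.0 2.5
  endloop
 endfacet
 facet normal -0.249 0.166 0.954
  outer loop
   vertex 2.0 4.0 4.0
   vertex 1.0 2.5 4.0
   vertex 3.5 0.5 5.0
  endloop
 endfacet
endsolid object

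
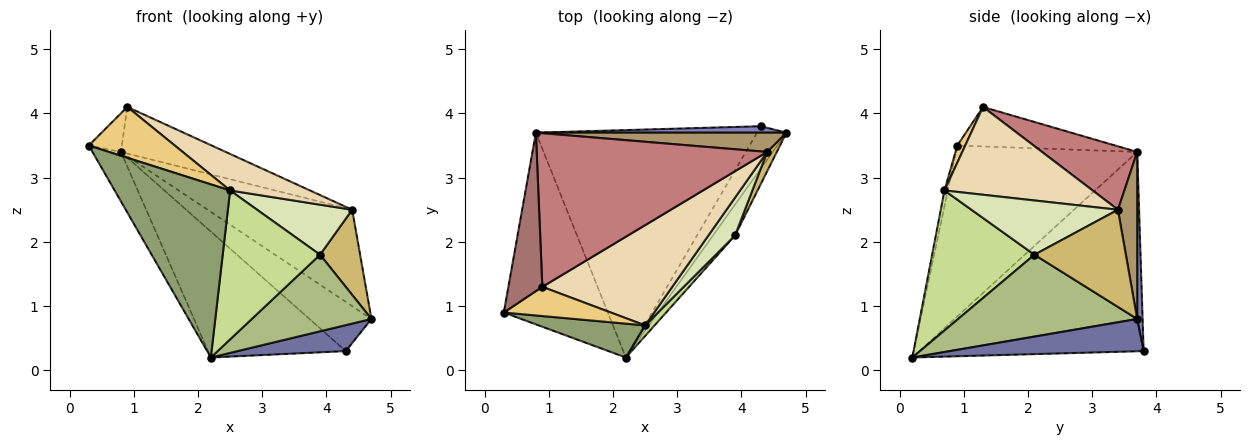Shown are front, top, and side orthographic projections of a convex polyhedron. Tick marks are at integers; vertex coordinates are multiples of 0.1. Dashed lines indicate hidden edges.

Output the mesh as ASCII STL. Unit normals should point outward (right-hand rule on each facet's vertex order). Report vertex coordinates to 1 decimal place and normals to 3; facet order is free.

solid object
 facet normal 0.683 -0.381 -0.623
  outer loop
   vertex 4.3 3.8 0.3
   vertex 4.7 3.7 0.8
   vertex 2.2 0.2 0.2
  endloop
 endfacet
 facet normal 0.086 0.988 0.129
  outer loop
   vertex 0.8 3.7 3.4
   vertex 4.7 3.7 0.8
   vertex 4.3 3.8 0.3
  endloop
 endfacet
 facet normal -0.847 0.133 -0.516
  outer loop
   vertex 0.8 3.7 3.4
   vertex 2.2 0.2 0.2
   vertex 0.3 0.9 3.5
  endloop
 endfacet
 facet normal -0.619 0.380 -0.687
  outer loop
   vertex 0.8 3.7 3.4
   vertex 4.3 3.8 0.3
   vertex 2.2 0.2 0.2
  endloop
 endfacet
 facet normal -0.028 -0.981 0.192
  outer loop
   vertex 2.5 0.7 2.8
   vertex 0.3 0.9 3.5
   vertex 2.2 0.2 0.2
  endloop
 endfacet
 facet normal 0.811 -0.542 -0.218
  outer loop
   vertex 3.9 2.1 1.8
   vertex 2.2 0.2 0.2
   vertex 4.7 3.7 0.8
  endloop
 endfacet
 facet normal 0.724 -0.689 0.049
  outer loop
   vertex 3.9 2.1 1.8
   vertex 2.5 0.7 2.8
   vertex 2.2 0.2 0.2
  endloop
 endfacet
 facet normal 0.776 -0.503 0.381
  outer loop
   vertex 4.4 3.4 2.5
   vertex 2.5 0.7 2.8
   vertex 3.9 2.1 1.8
  endloop
 endfacet
 facet normal 0.130 0.972 0.194
  outer loop
   vertex 4.4 3.4 2.5
   vertex 4.7 3.7 0.8
   vertex 0.8 3.7 3.4
  endloop
 endfacet
 facet normal 0.912 -0.400 0.090
  outer loop
   vertex 4.4 3.4 2.5
   vertex 3.9 2.1 1.8
   vertex 4.7 3.7 0.8
  endloop
 endfacet
 facet normal 0.079 -0.864 0.497
  outer loop
   vertex 0.9 1.3 4.1
   vertex 0.3 0.9 3.5
   vertex 2.5 0.7 2.8
  endloop
 endfacet
 facet normal 0.536 -0.289 0.793
  outer loop
   vertex 0.9 1.3 4.1
   vertex 2.5 0.7 2.8
   vertex 4.4 3.4 2.5
  endloop
 endfacet
 facet normal -0.749 0.157 0.644
  outer loop
   vertex 0.9 1.3 4.1
   vertex 0.8 3.7 3.4
   vertex 0.3 0.9 3.5
  endloop
 endfacet
 facet normal 0.255 0.281 0.925
  outer loop
   vertex 0.9 1.3 4.1
   vertex 4.4 3.4 2.5
   vertex 0.8 3.7 3.4
  endloop
 endfacet
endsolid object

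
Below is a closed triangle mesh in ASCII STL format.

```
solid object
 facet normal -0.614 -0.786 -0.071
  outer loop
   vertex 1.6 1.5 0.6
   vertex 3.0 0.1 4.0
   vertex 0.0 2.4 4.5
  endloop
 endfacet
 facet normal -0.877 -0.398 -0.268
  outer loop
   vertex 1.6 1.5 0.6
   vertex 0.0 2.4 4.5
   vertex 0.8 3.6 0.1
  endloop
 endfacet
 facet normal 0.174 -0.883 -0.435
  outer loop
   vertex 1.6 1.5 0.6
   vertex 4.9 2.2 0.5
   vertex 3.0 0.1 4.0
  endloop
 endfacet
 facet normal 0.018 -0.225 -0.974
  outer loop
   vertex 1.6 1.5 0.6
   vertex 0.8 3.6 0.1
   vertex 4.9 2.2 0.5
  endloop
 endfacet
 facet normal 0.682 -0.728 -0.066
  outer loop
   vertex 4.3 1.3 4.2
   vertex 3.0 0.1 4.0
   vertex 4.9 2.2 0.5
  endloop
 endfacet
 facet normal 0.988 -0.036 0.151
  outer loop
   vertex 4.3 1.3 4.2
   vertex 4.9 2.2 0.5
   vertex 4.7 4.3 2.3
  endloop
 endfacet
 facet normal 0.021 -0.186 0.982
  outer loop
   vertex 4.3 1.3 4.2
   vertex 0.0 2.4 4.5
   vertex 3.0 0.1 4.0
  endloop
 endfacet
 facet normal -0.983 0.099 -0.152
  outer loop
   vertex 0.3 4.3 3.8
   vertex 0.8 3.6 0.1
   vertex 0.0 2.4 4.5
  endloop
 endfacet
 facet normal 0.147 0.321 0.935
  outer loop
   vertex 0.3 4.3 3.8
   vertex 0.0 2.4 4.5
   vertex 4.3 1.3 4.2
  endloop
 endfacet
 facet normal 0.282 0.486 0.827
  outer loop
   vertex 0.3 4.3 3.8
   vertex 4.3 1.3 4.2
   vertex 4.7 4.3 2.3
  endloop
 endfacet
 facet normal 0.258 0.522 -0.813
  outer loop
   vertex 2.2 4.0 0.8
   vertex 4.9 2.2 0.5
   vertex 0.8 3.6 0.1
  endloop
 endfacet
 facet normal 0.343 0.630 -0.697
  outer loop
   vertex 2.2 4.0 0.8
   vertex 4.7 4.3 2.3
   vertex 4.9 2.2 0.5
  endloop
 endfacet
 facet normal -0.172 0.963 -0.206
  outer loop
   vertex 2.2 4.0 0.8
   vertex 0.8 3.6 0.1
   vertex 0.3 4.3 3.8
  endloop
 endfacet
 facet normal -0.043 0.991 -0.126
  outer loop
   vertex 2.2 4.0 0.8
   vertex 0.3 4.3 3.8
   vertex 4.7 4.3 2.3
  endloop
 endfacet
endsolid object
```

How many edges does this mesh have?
21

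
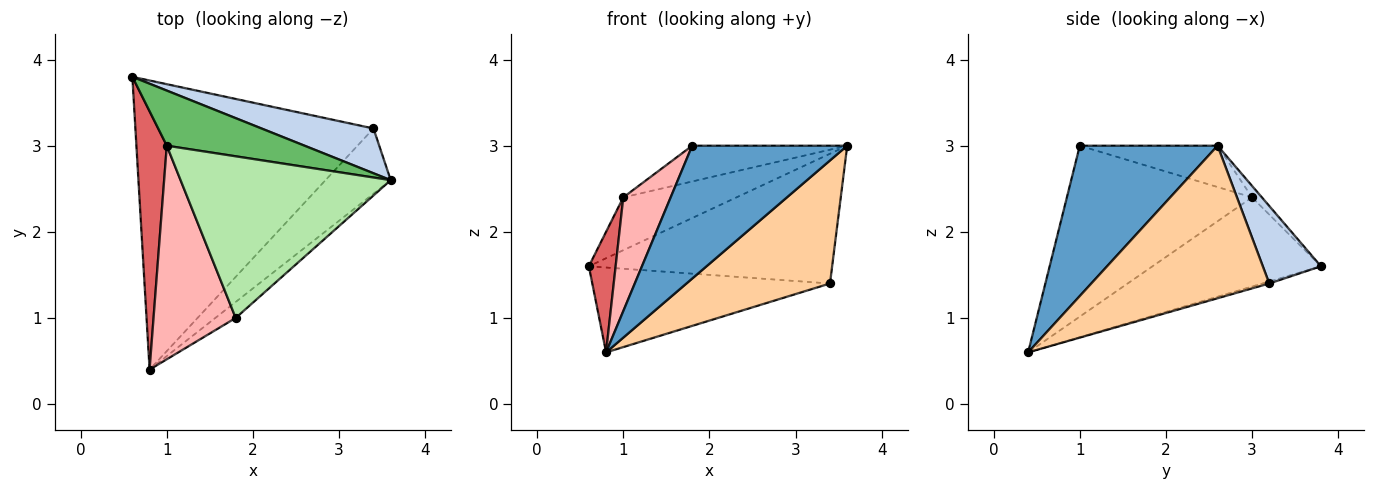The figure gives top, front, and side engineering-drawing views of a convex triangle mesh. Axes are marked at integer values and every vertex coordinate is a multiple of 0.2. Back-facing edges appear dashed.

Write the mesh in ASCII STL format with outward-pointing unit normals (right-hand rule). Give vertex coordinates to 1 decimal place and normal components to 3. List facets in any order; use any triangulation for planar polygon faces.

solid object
 facet normal 0.662 -0.744 -0.090
  outer loop
   vertex 1.8 1.0 3.0
   vertex 0.8 0.4 0.6
   vertex 3.6 2.6 3.0
  endloop
 endfacet
 facet normal 0.220 0.922 0.318
  outer loop
   vertex 3.4 3.2 1.4
   vertex 0.6 3.8 1.6
   vertex 3.6 2.6 3.0
  endloop
 endfacet
 facet normal -0.008 0.282 -0.959
  outer loop
   vertex 3.4 3.2 1.4
   vertex 0.8 0.4 0.6
   vertex 0.6 3.8 1.6
  endloop
 endfacet
 facet normal 0.739 -0.596 -0.316
  outer loop
   vertex 3.4 3.2 1.4
   vertex 3.6 2.6 3.0
   vertex 0.8 0.4 0.6
  endloop
 endfacet
 facet normal -0.060 0.691 0.721
  outer loop
   vertex 1.0 3.0 2.4
   vertex 3.6 2.6 3.0
   vertex 0.6 3.8 1.6
  endloop
 endfacet
 facet normal -0.189 0.212 0.959
  outer loop
   vertex 1.0 3.0 2.4
   vertex 1.8 1.0 3.0
   vertex 3.6 2.6 3.0
  endloop
 endfacet
 facet normal -0.936 -0.149 0.319
  outer loop
   vertex 1.0 3.0 2.4
   vertex 0.6 3.8 1.6
   vertex 0.8 0.4 0.6
  endloop
 endfacet
 facet normal -0.878 -0.225 0.422
  outer loop
   vertex 1.0 3.0 2.4
   vertex 0.8 0.4 0.6
   vertex 1.8 1.0 3.0
  endloop
 endfacet
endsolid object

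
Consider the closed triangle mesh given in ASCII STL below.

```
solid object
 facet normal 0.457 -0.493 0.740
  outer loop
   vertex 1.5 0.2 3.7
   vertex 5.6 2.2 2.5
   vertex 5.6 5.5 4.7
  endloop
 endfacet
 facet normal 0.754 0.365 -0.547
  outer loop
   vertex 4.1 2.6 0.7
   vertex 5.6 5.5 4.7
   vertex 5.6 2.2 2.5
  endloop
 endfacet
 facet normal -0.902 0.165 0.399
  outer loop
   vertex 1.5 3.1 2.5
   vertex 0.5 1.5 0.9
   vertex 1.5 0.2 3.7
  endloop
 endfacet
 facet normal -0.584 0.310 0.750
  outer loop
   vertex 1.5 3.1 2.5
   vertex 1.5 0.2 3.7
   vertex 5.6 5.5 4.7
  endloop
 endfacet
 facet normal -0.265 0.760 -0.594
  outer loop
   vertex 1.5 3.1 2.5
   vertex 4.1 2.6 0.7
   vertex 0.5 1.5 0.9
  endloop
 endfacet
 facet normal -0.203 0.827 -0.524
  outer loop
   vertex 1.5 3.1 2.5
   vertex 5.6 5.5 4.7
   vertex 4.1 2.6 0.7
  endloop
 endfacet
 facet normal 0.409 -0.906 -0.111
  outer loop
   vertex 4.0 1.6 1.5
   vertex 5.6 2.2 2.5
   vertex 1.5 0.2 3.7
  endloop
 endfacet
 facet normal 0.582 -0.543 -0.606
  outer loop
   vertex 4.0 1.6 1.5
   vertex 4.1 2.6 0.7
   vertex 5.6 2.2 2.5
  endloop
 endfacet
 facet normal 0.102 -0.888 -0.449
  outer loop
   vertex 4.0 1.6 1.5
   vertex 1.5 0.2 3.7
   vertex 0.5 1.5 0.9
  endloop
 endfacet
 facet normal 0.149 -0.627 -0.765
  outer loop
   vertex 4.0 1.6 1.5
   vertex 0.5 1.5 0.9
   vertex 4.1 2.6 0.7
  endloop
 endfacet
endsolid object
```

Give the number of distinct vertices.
7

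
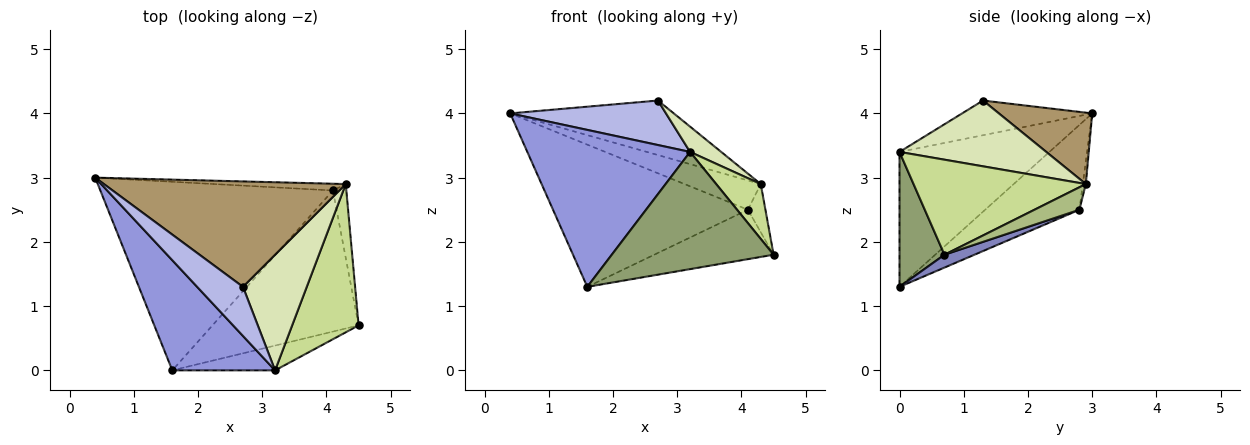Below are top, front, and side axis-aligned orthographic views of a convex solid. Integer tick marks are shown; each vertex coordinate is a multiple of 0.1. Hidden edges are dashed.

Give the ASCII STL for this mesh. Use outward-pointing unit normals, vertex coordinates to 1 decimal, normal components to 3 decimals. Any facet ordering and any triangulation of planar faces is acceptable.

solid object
 facet normal -0.280 0.578 -0.767
  outer loop
   vertex 4.1 2.8 2.5
   vertex 1.6 0.0 1.3
   vertex 0.4 3.0 4.0
  endloop
 endfacet
 facet normal 0.083 0.329 -0.941
  outer loop
   vertex 4.1 2.8 2.5
   vertex 4.5 0.7 1.8
   vertex 1.6 0.0 1.3
  endloop
 endfacet
 facet normal -0.602 -0.654 0.459
  outer loop
   vertex 3.2 0.0 3.4
   vertex 0.4 3.0 4.0
   vertex 1.6 0.0 1.3
  endloop
 endfacet
 facet normal -0.489 -0.586 0.646
  outer loop
   vertex 3.2 0.0 3.4
   vertex 2.7 1.3 4.2
   vertex 0.4 3.0 4.0
  endloop
 endfacet
 facet normal 0.262 -0.944 -0.200
  outer loop
   vertex 3.2 0.0 3.4
   vertex 1.6 0.0 1.3
   vertex 4.5 0.7 1.8
  endloop
 endfacet
 facet normal 0.814 0.317 -0.486
  outer loop
   vertex 4.3 2.9 2.9
   vertex 4.5 0.7 1.8
   vertex 4.1 2.8 2.5
  endloop
 endfacet
 facet normal 0.802 -0.207 0.561
  outer loop
   vertex 4.3 2.9 2.9
   vertex 3.2 0.0 3.4
   vertex 4.5 0.7 1.8
  endloop
 endfacet
 facet normal 0.710 -0.151 0.688
  outer loop
   vertex 4.3 2.9 2.9
   vertex 2.7 1.3 4.2
   vertex 3.2 0.0 3.4
  endloop
 endfacet
 facet normal 0.254 0.444 0.859
  outer loop
   vertex 4.3 2.9 2.9
   vertex 0.4 3.0 4.0
   vertex 2.7 1.3 4.2
  endloop
 endfacet
 facet normal -0.038 0.974 -0.224
  outer loop
   vertex 4.3 2.9 2.9
   vertex 4.1 2.8 2.5
   vertex 0.4 3.0 4.0
  endloop
 endfacet
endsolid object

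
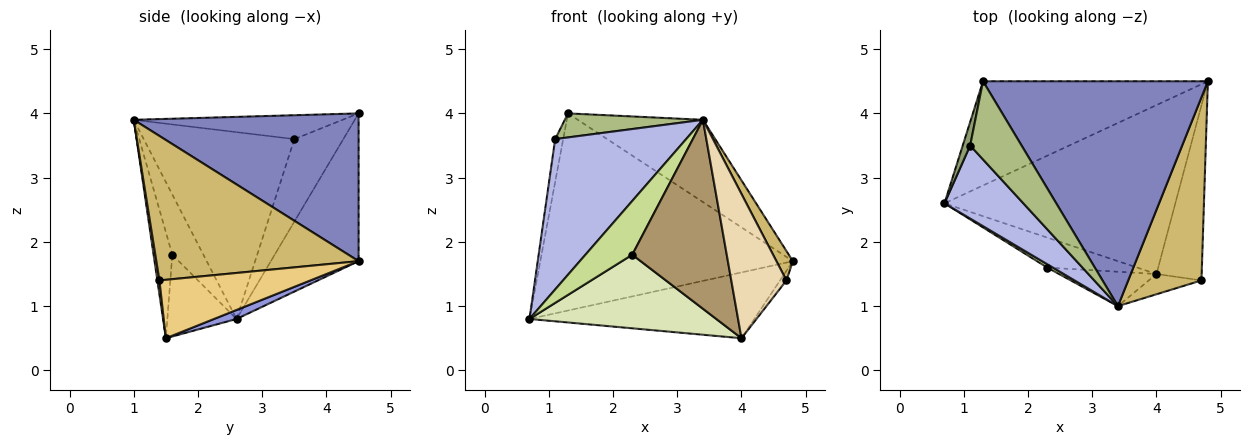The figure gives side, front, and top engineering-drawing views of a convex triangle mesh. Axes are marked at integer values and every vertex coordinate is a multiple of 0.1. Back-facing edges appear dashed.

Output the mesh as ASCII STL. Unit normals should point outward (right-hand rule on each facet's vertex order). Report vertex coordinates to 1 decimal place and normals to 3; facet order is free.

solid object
 facet normal -0.294 0.845 -0.447
  outer loop
   vertex 1.3 4.5 4.0
   vertex 4.8 4.5 1.7
   vertex 0.7 2.6 0.8
  endloop
 endfacet
 facet normal 0.525 0.292 0.799
  outer loop
   vertex 1.3 4.5 4.0
   vertex 3.4 1.0 3.9
   vertex 4.8 4.5 1.7
  endloop
 endfacet
 facet normal 0.036 0.363 -0.931
  outer loop
   vertex 4.0 1.5 0.5
   vertex 0.7 2.6 0.8
   vertex 4.8 4.5 1.7
  endloop
 endfacet
 facet normal -0.719 -0.625 0.304
  outer loop
   vertex 1.1 3.5 3.6
   vertex 0.7 2.6 0.8
   vertex 3.4 1.0 3.9
  endloop
 endfacet
 facet normal -0.983 0.161 0.089
  outer loop
   vertex 1.1 3.5 3.6
   vertex 1.3 4.5 4.0
   vertex 0.7 2.6 0.8
  endloop
 endfacet
 facet normal -0.406 -0.268 0.874
  outer loop
   vertex 1.1 3.5 3.6
   vertex 3.4 1.0 3.9
   vertex 1.3 4.5 4.0
  endloop
 endfacet
 facet normal -0.552 -0.832 0.052
  outer loop
   vertex 2.3 1.6 1.8
   vertex 3.4 1.0 3.9
   vertex 0.7 2.6 0.8
  endloop
 endfacet
 facet normal -0.324 -0.876 -0.357
  outer loop
   vertex 2.3 1.6 1.8
   vertex 0.7 2.6 0.8
   vertex 4.0 1.5 0.5
  endloop
 endfacet
 facet normal -0.191 -0.966 -0.176
  outer loop
   vertex 2.3 1.6 1.8
   vertex 4.0 1.5 0.5
   vertex 3.4 1.0 3.9
  endloop
 endfacet
 facet normal 0.890 -0.072 0.451
  outer loop
   vertex 4.7 1.4 1.4
   vertex 4.8 4.5 1.7
   vertex 3.4 1.0 3.9
  endloop
 endfacet
 facet normal 0.791 0.034 -0.611
  outer loop
   vertex 4.7 1.4 1.4
   vertex 4.0 1.5 0.5
   vertex 4.8 4.5 1.7
  endloop
 endfacet
 facet normal 0.037 -0.990 -0.139
  outer loop
   vertex 4.7 1.4 1.4
   vertex 3.4 1.0 3.9
   vertex 4.0 1.5 0.5
  endloop
 endfacet
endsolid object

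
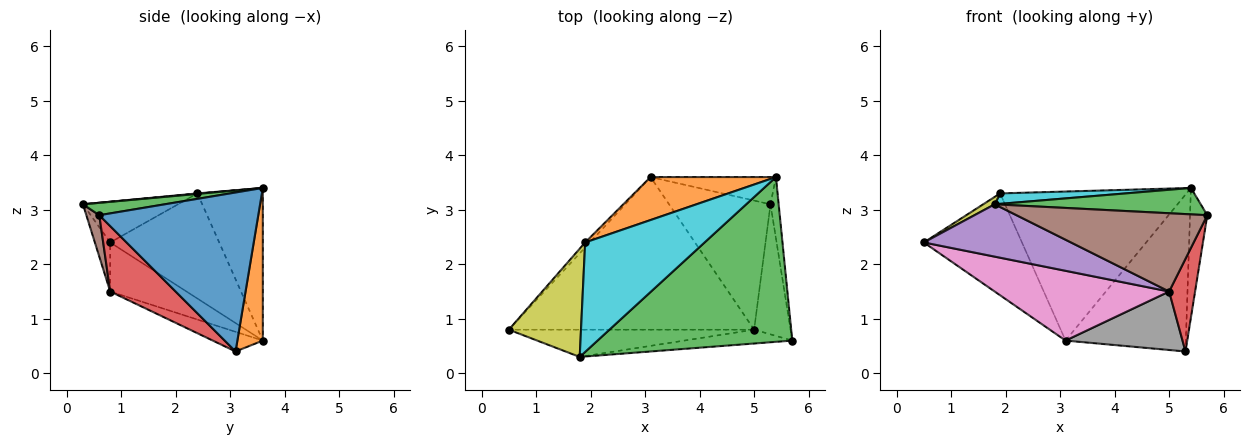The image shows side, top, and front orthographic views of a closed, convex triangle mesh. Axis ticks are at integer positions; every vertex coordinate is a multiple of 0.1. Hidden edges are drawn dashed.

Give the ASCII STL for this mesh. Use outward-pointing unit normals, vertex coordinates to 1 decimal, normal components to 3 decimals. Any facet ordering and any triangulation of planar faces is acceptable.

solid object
 facet normal 0.993 0.108 -0.051
  outer loop
   vertex 5.3 3.1 0.4
   vertex 5.4 3.6 3.4
   vertex 5.7 0.6 2.9
  endloop
 endfacet
 facet normal 0.204 0.965 -0.168
  outer loop
   vertex 3.1 3.6 0.6
   vertex 5.4 3.6 3.4
   vertex 5.3 3.1 0.4
  endloop
 endfacet
 facet normal 0.063 -0.158 0.985
  outer loop
   vertex 1.8 0.3 3.1
   vertex 5.7 0.6 2.9
   vertex 5.4 3.6 3.4
  endloop
 endfacet
 facet normal 0.826 -0.327 -0.460
  outer loop
   vertex 5.0 0.8 1.5
   vertex 5.3 3.1 0.4
   vertex 5.7 0.6 2.9
  endloop
 endfacet
 facet normal -0.092 -0.883 -0.460
  outer loop
   vertex 5.0 0.8 1.5
   vertex 1.8 0.3 3.1
   vertex 0.5 0.8 2.4
  endloop
 endfacet
 facet normal 0.067 -0.983 -0.174
  outer loop
   vertex 5.0 0.8 1.5
   vertex 5.7 0.6 2.9
   vertex 1.8 0.3 3.1
  endloop
 endfacet
 facet normal -0.179 -0.409 -0.895
  outer loop
   vertex 5.0 0.8 1.5
   vertex 0.5 0.8 2.4
   vertex 3.1 3.6 0.6
  endloop
 endfacet
 facet normal -0.174 -0.406 -0.897
  outer loop
   vertex 5.0 0.8 1.5
   vertex 3.1 3.6 0.6
   vertex 5.3 3.1 0.4
  endloop
 endfacet
 facet normal -0.491 -0.059 0.869
  outer loop
   vertex 1.9 2.4 3.3
   vertex 0.5 0.8 2.4
   vertex 1.8 0.3 3.1
  endloop
 endfacet
 facet normal 0.004 -0.095 0.995
  outer loop
   vertex 1.9 2.4 3.3
   vertex 1.8 0.3 3.1
   vertex 5.4 3.6 3.4
  endloop
 endfacet
 facet normal -0.743 0.669 -0.033
  outer loop
   vertex 1.9 2.4 3.3
   vertex 3.1 3.6 0.6
   vertex 0.5 0.8 2.4
  endloop
 endfacet
 facet normal -0.320 0.910 0.263
  outer loop
   vertex 1.9 2.4 3.3
   vertex 5.4 3.6 3.4
   vertex 3.1 3.6 0.6
  endloop
 endfacet
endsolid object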